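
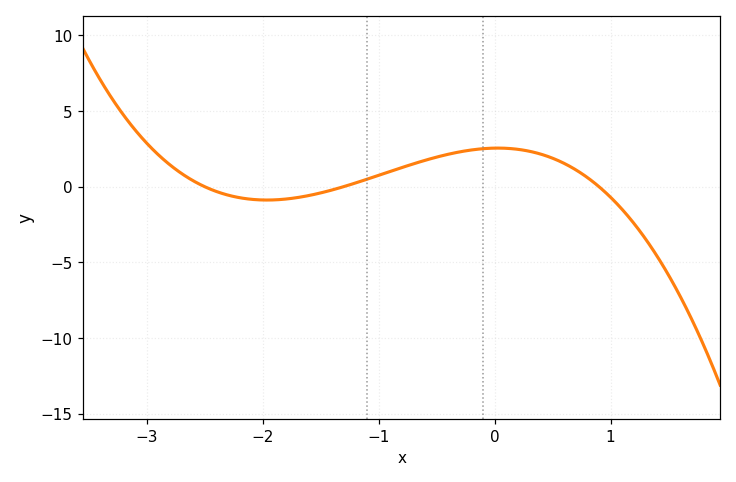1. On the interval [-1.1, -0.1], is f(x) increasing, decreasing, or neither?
increasing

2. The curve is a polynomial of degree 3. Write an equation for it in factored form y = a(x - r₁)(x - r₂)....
y = -0.87(x + 2.5)(x + 1.3)(x - 0.9)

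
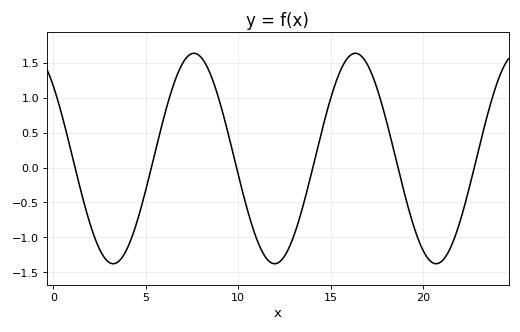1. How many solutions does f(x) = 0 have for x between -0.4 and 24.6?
6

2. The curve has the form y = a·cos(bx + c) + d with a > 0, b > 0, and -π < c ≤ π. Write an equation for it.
y = 1.51cos(0.72x + 0.81) + 0.13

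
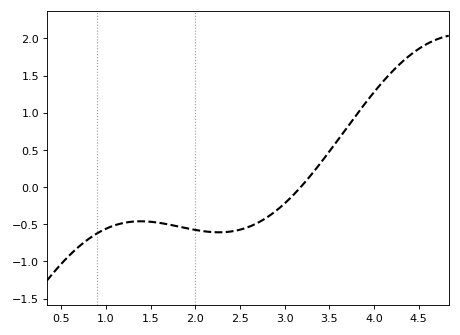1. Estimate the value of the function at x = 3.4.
0.32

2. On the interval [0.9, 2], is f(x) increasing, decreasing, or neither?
neither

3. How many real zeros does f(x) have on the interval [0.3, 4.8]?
1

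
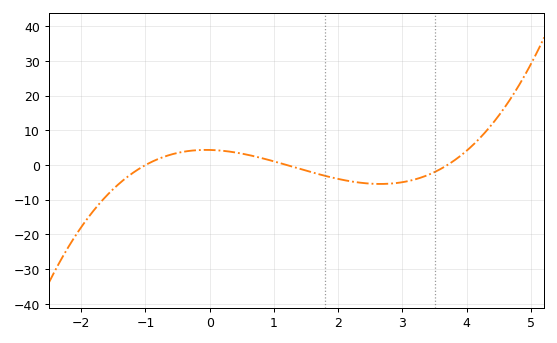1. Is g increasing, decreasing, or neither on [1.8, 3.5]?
neither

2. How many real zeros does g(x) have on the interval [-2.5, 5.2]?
3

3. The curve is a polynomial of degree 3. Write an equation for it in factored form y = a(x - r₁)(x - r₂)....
y = 0.98(x + 1)(x - 1.2)(x - 3.7)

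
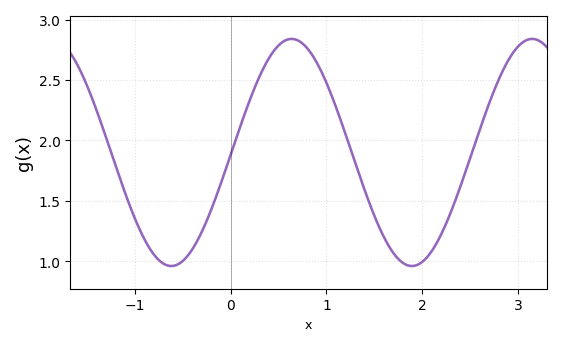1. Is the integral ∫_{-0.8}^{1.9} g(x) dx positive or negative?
positive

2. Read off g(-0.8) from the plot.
1.05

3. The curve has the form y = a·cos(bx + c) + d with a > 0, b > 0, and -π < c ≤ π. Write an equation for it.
y = 0.94cos(2.5x - 1.6) + 1.9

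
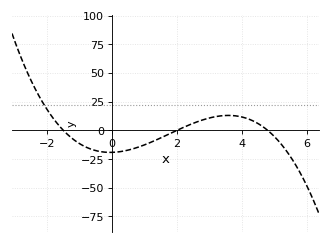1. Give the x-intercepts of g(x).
-1.5, 2, 4.8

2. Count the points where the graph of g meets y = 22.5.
1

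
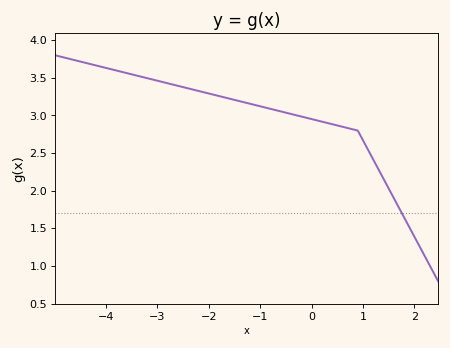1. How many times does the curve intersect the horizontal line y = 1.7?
1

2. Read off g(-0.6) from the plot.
3.05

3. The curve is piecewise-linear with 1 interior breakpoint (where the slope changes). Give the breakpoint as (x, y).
(0.9, 2.8)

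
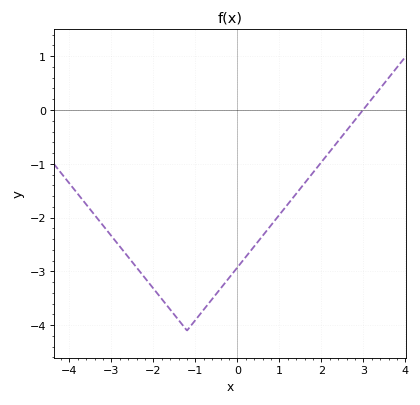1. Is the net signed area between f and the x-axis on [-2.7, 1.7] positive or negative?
negative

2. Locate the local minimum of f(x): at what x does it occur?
-1.2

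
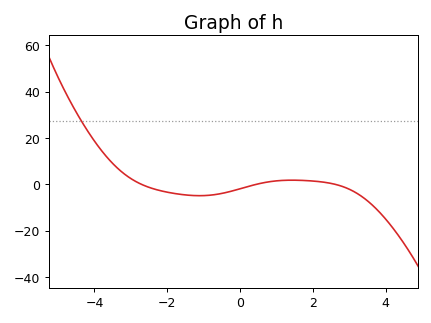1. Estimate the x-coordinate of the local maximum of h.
1.4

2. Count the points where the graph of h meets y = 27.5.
1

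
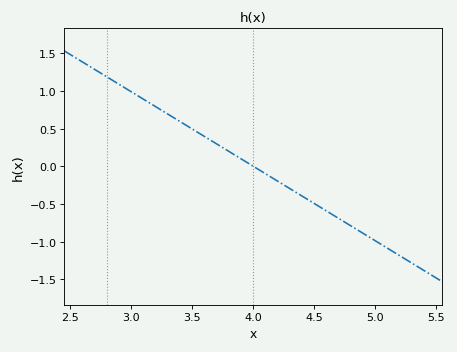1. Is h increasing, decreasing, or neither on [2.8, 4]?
decreasing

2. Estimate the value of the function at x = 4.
0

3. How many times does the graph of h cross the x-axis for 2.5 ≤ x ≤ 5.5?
1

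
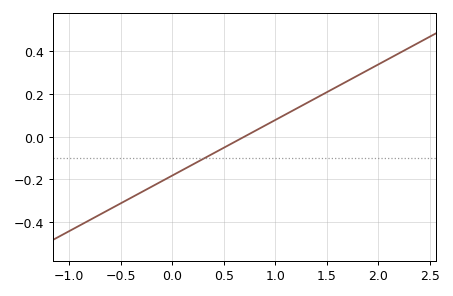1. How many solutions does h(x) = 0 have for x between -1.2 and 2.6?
1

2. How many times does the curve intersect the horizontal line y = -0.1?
1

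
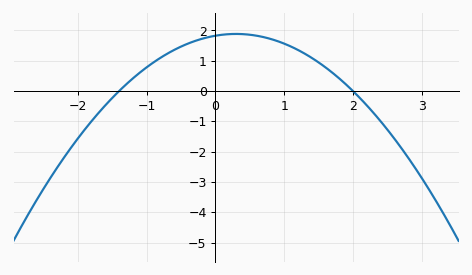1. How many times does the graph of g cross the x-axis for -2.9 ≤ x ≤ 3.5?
2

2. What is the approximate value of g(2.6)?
-1.6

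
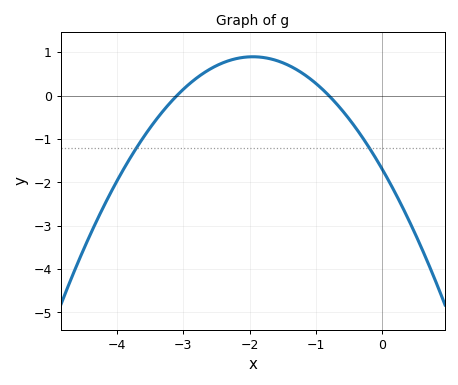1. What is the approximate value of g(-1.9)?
0.898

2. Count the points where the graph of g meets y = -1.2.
2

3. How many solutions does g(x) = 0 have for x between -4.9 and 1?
2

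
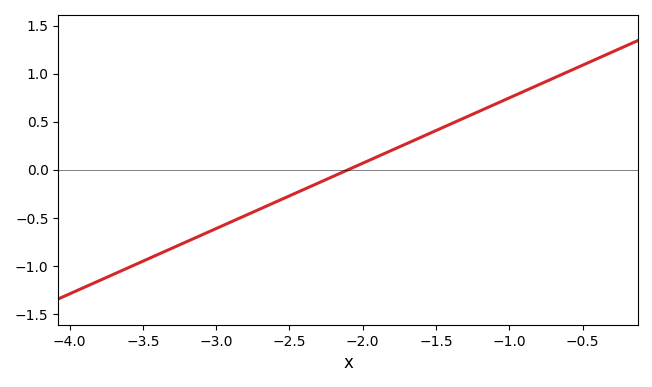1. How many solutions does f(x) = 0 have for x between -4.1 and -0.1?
1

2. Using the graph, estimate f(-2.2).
-0.05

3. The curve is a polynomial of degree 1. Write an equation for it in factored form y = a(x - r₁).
y = 0.68(x + 2.1)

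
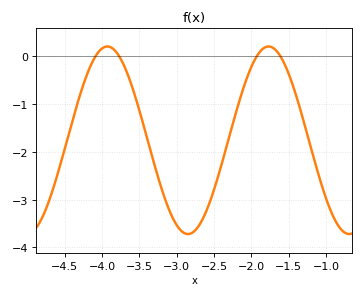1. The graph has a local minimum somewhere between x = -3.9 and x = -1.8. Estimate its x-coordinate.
-2.85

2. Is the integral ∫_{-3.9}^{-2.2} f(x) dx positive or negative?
negative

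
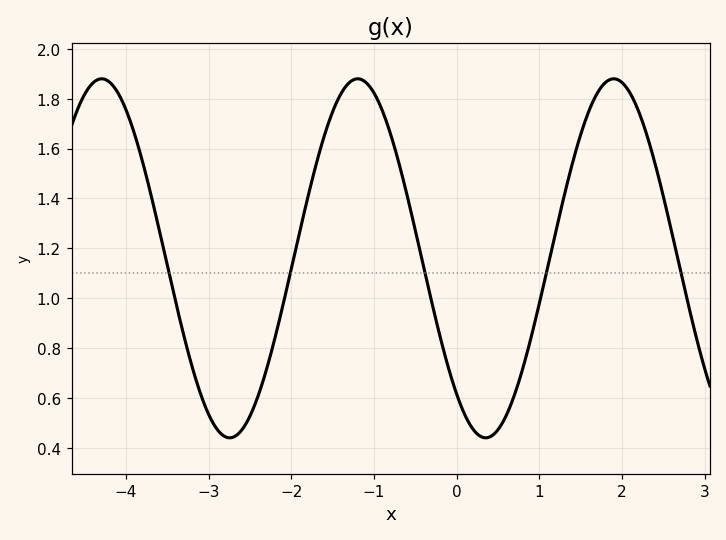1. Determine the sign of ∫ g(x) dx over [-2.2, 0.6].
positive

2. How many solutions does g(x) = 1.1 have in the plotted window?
5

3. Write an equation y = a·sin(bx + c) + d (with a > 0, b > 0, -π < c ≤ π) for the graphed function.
y = 0.72sin(2.03x - 2.28) + 1.16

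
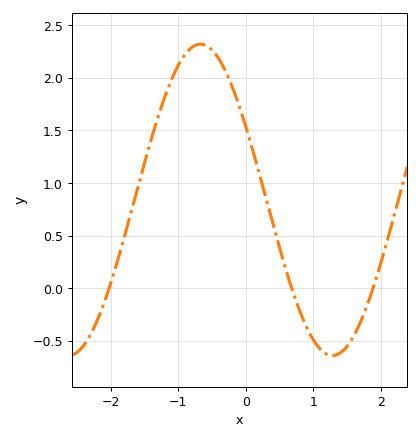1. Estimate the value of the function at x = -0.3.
2.06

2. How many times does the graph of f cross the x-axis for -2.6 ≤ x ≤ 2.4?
3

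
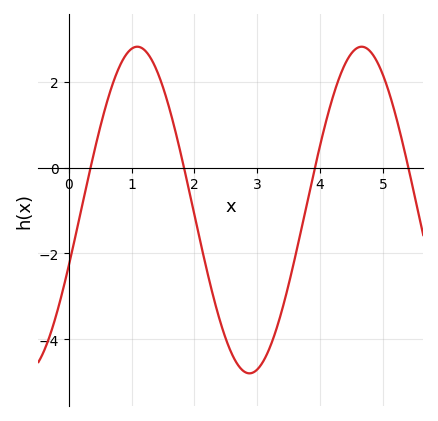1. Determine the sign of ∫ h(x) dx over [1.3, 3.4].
negative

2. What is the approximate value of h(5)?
2.2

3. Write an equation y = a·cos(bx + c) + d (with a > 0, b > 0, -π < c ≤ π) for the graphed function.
y = 3.81cos(1.8x - 1.9) - 0.99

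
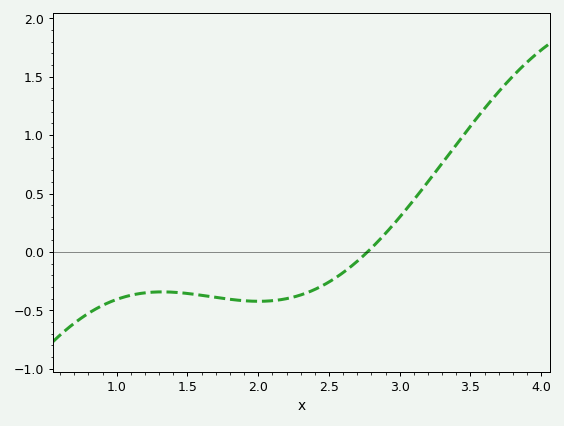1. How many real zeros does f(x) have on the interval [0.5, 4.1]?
1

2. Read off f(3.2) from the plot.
0.6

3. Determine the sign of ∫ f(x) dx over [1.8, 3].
negative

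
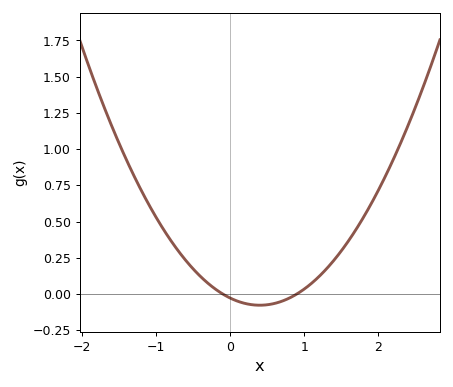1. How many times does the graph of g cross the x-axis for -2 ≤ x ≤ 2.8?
2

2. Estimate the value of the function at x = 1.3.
0.15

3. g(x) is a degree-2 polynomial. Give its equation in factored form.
y = 0.31(x + 0.1)(x - 0.9)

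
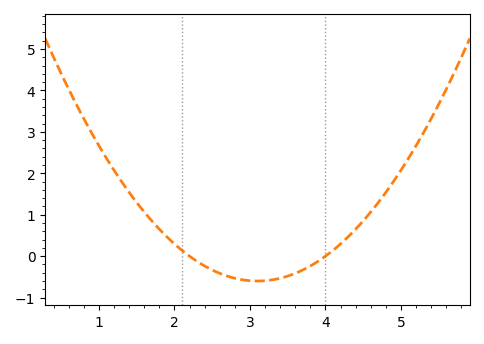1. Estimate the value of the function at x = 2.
0.296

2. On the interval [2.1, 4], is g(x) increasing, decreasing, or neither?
neither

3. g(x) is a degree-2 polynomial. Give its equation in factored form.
y = 0.74(x - 2.2)(x - 4)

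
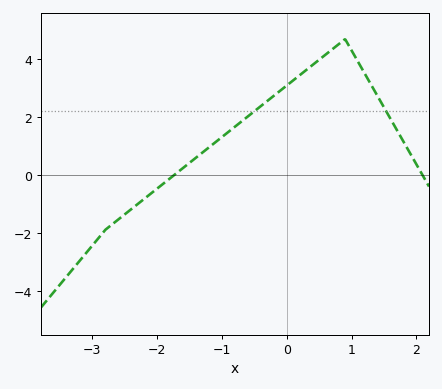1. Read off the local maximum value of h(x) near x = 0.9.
4.7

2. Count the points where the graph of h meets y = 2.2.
2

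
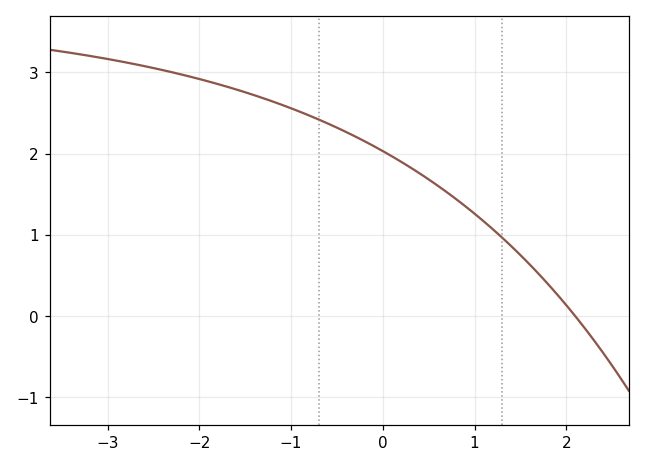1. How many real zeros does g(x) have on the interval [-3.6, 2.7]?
1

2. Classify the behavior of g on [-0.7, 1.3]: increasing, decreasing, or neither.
decreasing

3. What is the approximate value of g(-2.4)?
3.03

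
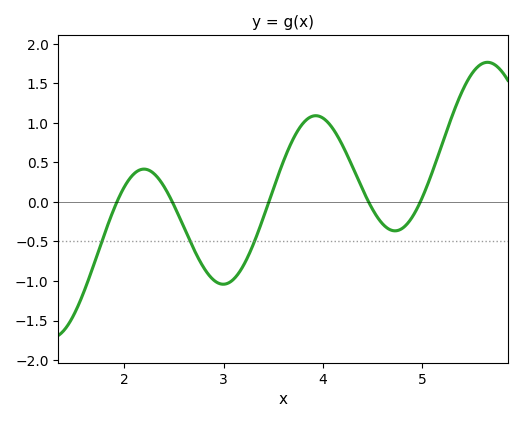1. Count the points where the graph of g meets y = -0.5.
3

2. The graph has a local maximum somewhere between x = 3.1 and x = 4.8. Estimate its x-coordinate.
3.9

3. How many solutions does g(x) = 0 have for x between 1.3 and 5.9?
5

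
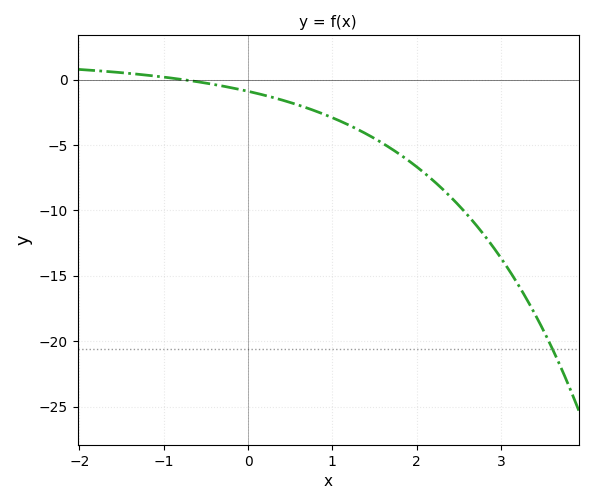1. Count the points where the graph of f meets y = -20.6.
1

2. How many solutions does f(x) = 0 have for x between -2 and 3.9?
1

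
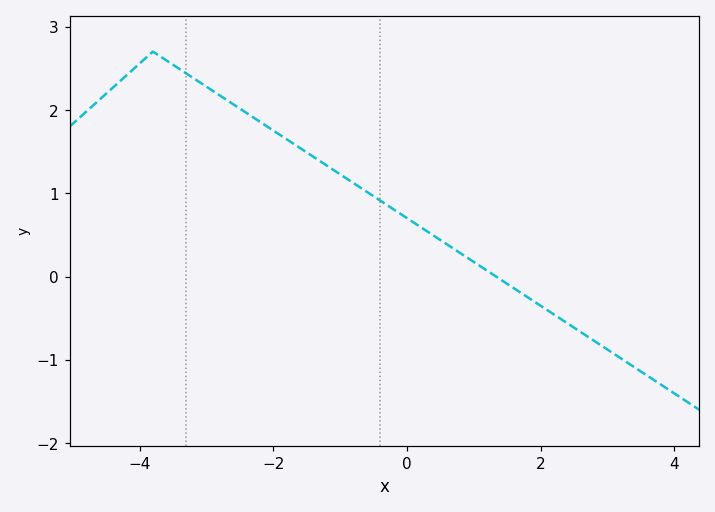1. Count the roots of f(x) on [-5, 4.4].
1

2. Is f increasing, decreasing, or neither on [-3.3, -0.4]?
decreasing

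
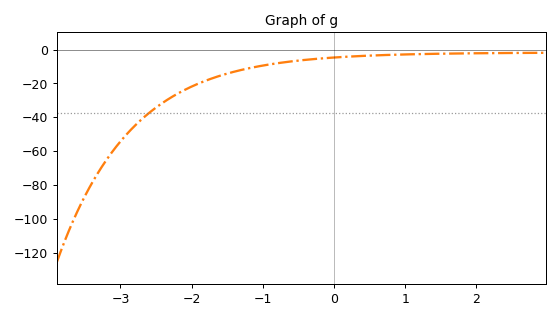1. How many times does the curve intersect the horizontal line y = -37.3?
1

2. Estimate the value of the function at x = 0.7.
-3.2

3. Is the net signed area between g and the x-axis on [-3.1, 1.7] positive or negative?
negative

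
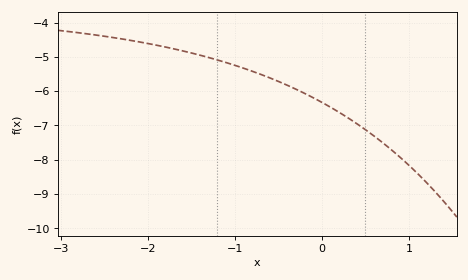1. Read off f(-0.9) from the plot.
-5.33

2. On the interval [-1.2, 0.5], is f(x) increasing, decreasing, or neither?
decreasing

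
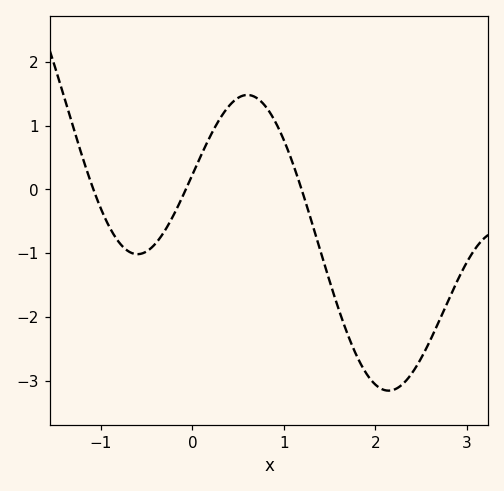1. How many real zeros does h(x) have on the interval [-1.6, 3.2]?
3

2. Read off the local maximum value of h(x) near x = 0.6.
1.5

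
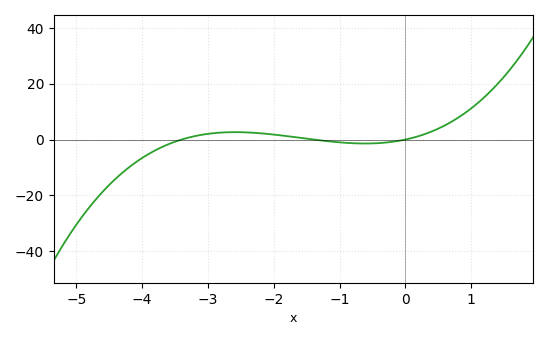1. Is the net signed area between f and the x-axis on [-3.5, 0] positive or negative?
positive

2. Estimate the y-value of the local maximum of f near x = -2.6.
2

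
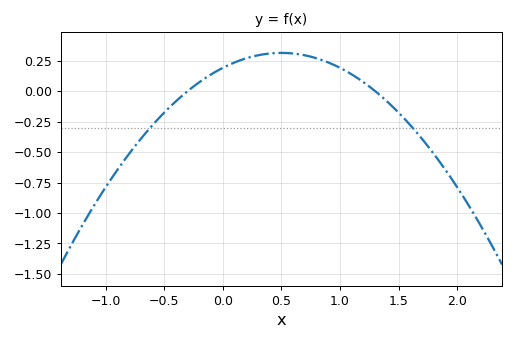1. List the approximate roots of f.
-0.3, 1.3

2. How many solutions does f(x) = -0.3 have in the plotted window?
2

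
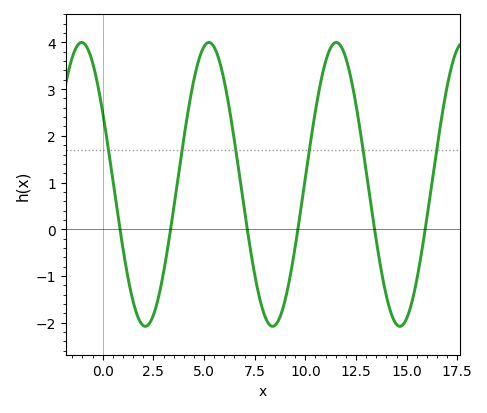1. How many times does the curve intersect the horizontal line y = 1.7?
6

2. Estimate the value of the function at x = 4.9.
3.8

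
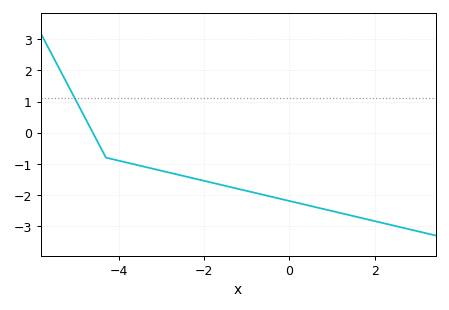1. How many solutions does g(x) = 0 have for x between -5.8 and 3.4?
1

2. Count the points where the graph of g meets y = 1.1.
1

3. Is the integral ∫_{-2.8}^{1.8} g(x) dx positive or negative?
negative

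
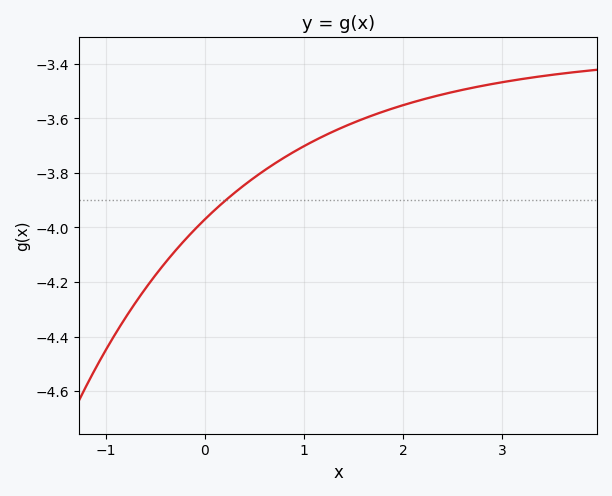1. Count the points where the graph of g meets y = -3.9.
1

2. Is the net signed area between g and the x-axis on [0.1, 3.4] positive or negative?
negative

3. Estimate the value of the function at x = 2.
-3.56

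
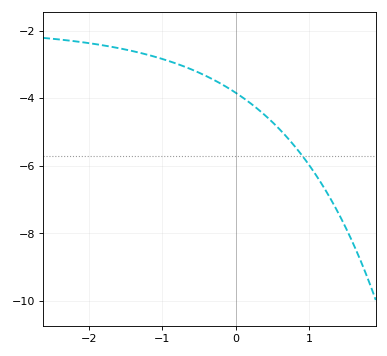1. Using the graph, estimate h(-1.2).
-2.8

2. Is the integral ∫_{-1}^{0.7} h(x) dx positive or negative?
negative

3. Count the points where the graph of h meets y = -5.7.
1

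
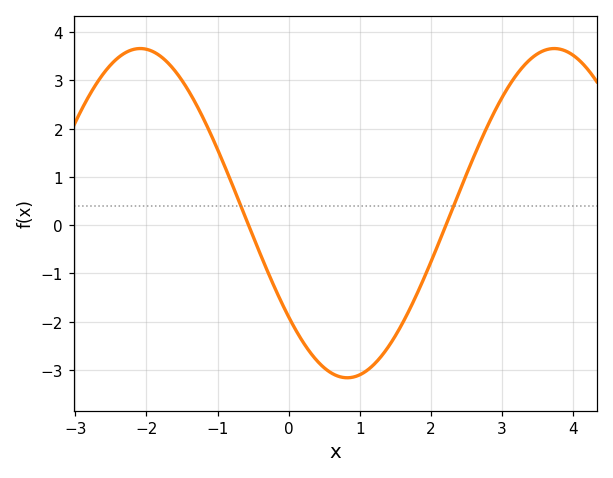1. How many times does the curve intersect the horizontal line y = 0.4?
2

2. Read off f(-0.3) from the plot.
-0.9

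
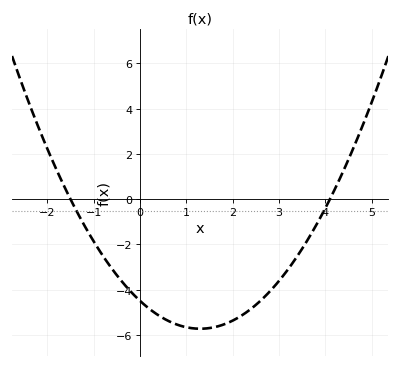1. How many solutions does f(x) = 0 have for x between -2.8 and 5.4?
2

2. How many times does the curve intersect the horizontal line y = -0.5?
2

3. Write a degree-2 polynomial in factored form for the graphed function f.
y = 0.73(x + 1.5)(x - 4.1)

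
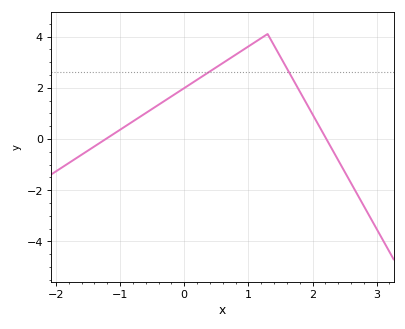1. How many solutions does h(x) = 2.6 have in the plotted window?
2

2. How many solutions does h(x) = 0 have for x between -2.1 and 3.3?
2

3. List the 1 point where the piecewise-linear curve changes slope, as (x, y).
(1.3, 4.1)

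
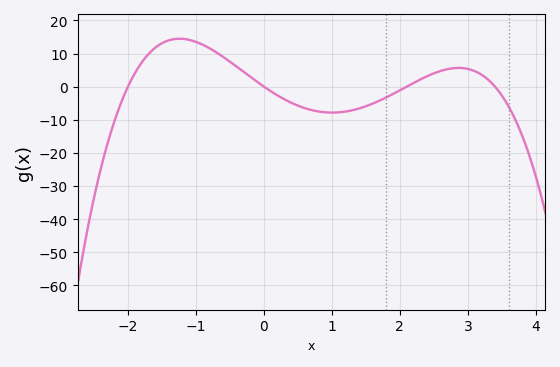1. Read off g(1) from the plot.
-8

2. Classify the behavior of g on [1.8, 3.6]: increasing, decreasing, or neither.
neither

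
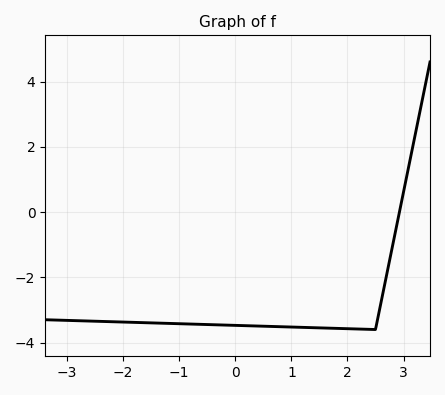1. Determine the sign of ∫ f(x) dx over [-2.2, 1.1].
negative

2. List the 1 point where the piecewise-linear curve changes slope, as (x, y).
(2.5, -3.6)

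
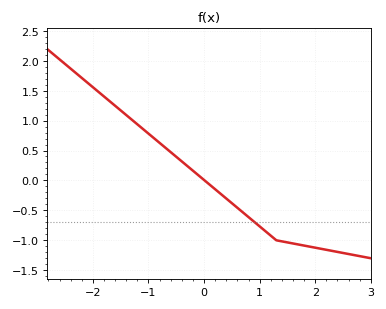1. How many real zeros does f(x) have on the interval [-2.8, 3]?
1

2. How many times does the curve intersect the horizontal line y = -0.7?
1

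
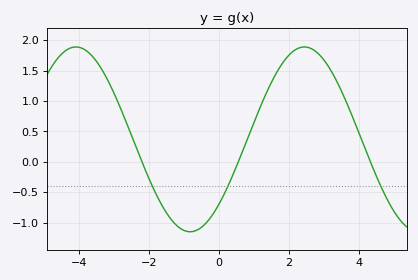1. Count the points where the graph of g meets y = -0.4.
3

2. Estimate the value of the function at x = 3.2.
1.5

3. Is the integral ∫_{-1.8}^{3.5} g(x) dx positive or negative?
positive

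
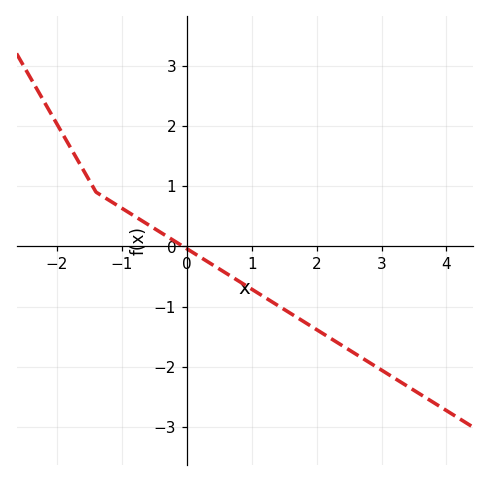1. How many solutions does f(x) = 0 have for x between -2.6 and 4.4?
1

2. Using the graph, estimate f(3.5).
-2.39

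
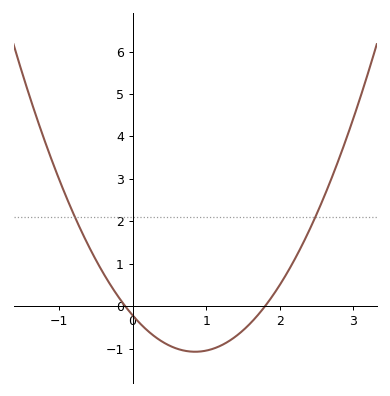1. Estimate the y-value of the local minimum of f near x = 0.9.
-1.1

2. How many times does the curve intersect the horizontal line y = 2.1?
2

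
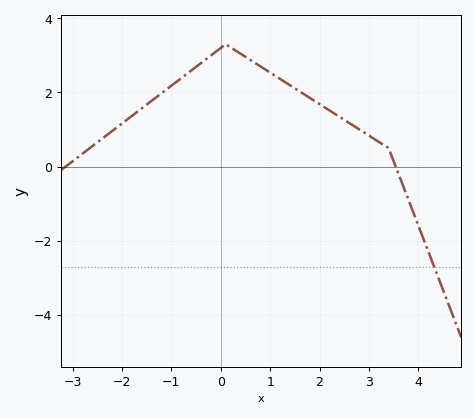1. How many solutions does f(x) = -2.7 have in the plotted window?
1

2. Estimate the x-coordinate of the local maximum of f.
0.101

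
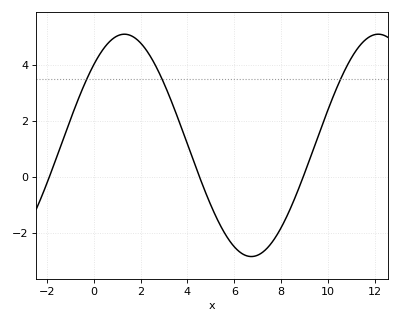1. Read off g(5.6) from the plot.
-2.02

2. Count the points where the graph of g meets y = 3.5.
3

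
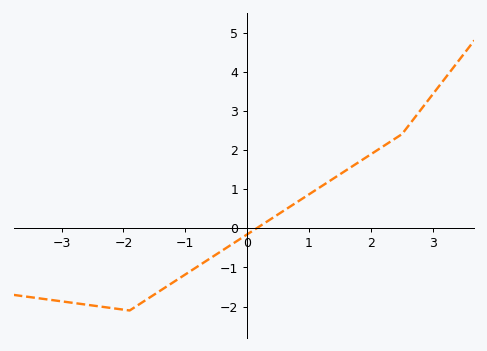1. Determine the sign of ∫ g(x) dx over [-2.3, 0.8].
negative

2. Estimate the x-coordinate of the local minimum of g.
-1.9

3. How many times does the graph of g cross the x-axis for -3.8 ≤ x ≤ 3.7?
1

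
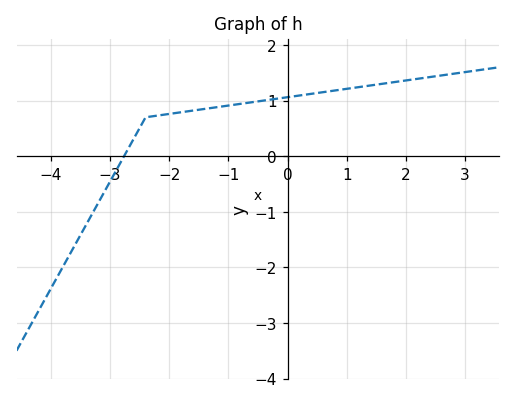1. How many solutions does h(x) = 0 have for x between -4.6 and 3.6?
1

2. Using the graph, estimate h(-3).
-0.5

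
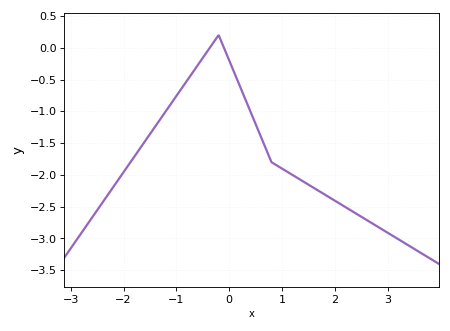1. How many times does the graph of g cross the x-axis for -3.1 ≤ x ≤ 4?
2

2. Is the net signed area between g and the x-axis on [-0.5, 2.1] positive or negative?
negative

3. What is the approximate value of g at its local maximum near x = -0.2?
0.198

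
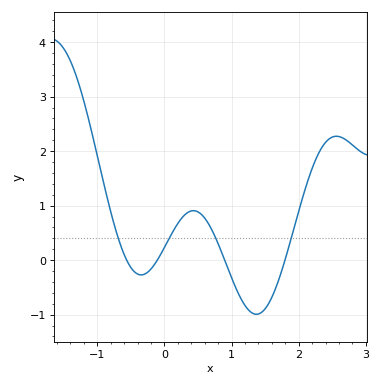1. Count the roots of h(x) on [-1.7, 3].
4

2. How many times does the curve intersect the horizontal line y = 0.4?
4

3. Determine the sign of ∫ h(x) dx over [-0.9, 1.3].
positive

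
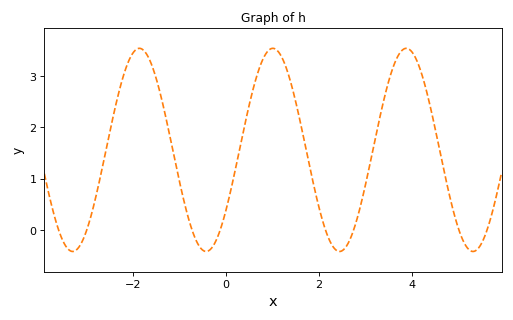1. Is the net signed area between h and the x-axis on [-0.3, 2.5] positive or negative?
positive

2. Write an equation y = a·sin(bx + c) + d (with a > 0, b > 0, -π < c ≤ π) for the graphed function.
y = 1.98sin(2.2x - 0.64) + 1.56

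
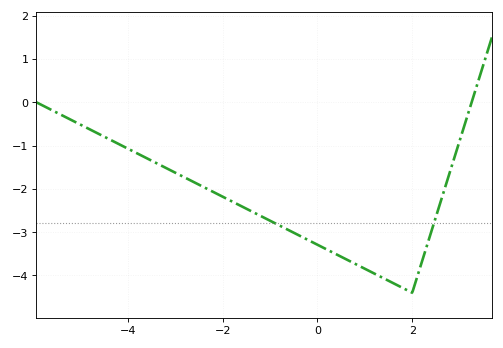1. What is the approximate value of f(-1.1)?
-2.7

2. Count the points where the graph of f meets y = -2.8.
2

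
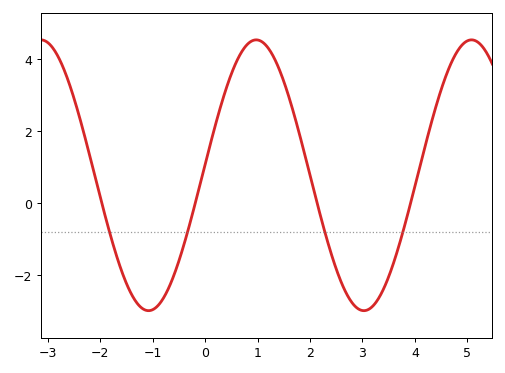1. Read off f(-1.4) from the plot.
-2.55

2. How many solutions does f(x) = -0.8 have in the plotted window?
4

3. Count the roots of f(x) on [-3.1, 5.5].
4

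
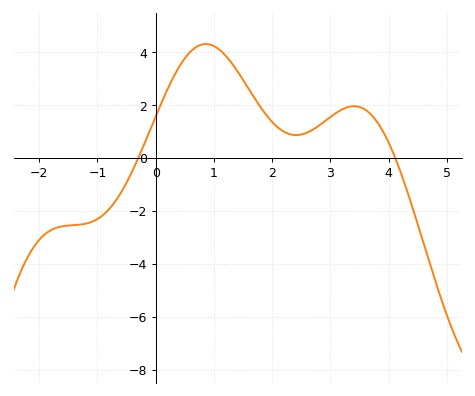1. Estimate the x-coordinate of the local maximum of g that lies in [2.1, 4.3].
3.4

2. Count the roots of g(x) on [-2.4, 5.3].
2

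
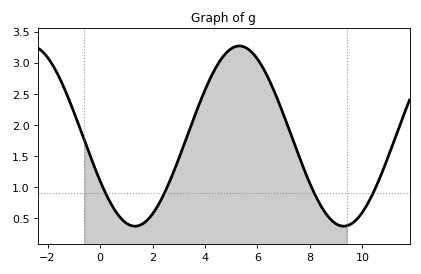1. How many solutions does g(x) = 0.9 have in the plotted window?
4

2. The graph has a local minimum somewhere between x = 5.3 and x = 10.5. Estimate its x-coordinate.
9.2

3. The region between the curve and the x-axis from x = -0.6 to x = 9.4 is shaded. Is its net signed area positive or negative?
positive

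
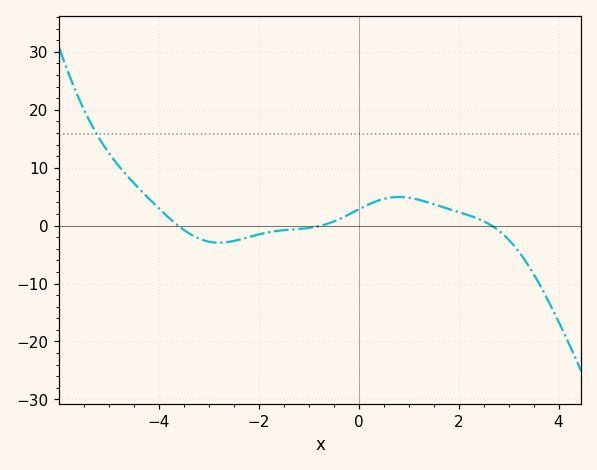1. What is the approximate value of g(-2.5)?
-3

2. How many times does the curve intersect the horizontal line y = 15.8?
1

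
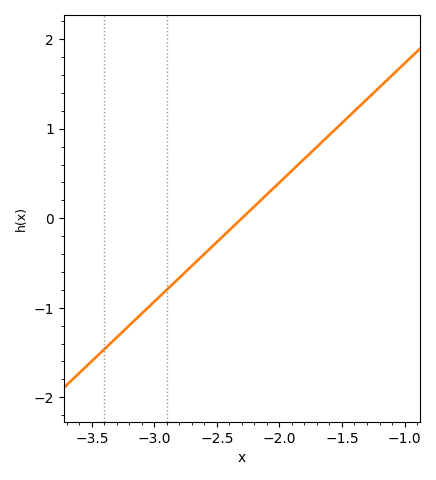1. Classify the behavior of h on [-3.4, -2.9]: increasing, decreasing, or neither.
increasing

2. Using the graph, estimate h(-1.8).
0.7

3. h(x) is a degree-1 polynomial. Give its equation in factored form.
y = 1.33(x + 2.3)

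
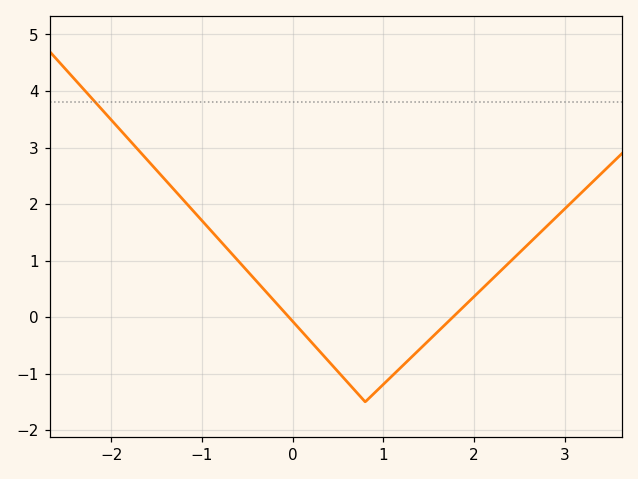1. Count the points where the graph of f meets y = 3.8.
1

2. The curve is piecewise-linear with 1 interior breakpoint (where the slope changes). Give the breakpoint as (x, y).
(0.8, -1.5)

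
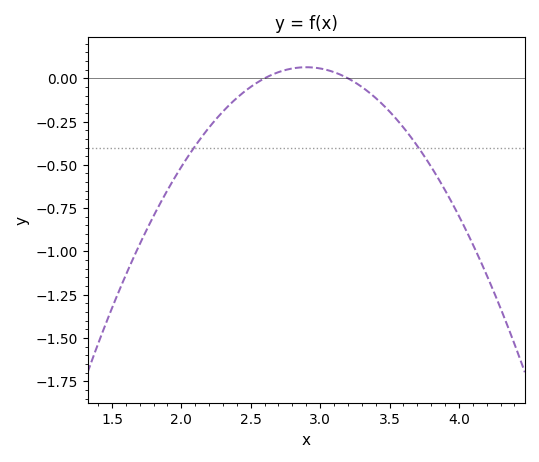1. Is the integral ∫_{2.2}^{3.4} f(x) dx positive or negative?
negative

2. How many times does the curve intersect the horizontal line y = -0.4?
2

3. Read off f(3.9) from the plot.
-0.646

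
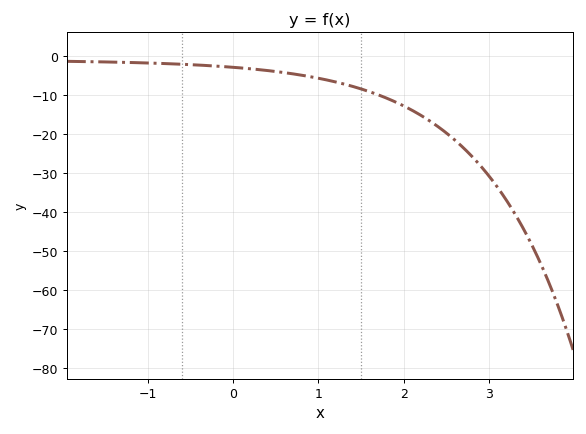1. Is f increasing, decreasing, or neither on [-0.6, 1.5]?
decreasing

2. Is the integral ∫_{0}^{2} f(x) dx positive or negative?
negative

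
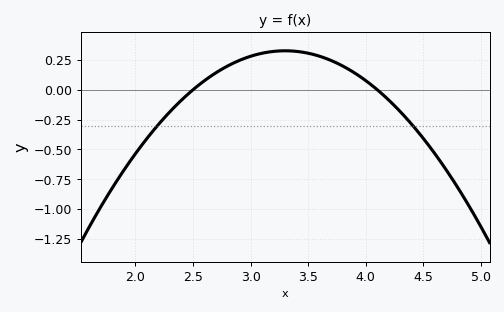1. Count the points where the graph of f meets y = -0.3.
2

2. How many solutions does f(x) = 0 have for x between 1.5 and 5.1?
2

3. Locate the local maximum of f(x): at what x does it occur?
3.3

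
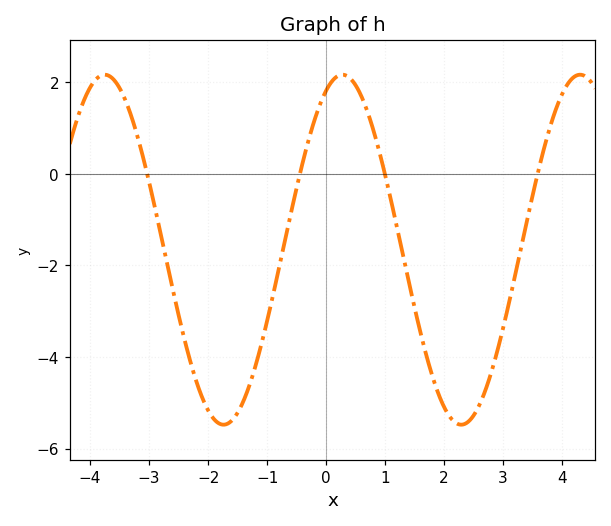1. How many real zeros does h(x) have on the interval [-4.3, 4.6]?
4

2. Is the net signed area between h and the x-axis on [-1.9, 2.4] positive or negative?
negative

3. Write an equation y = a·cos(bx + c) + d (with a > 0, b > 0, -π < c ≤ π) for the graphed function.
y = 3.82cos(1.56x - 0.43) - 1.66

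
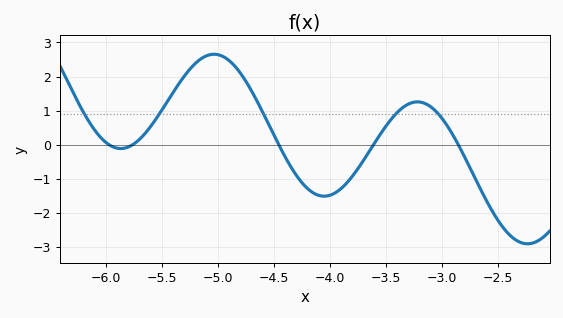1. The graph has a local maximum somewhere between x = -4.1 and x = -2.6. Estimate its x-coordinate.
-3.21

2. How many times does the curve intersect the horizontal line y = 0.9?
5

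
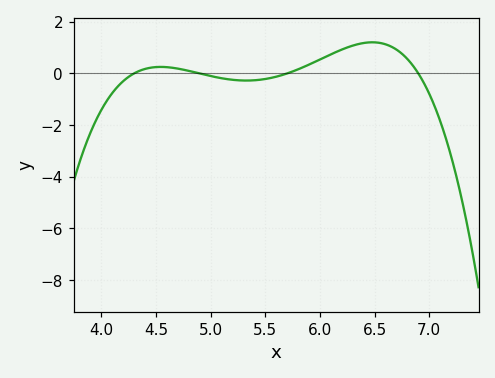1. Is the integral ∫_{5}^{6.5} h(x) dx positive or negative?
positive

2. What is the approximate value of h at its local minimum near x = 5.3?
-0.275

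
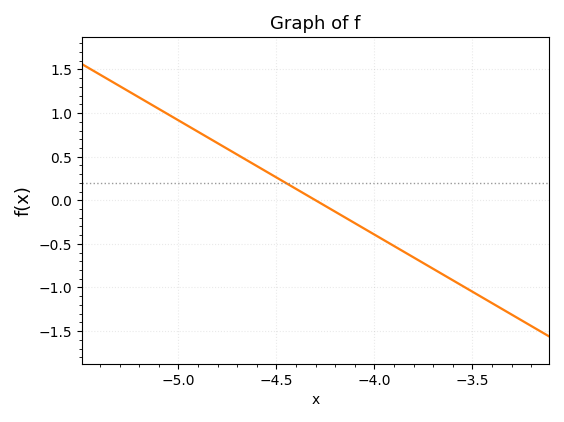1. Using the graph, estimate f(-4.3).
0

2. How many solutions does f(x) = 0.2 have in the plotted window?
1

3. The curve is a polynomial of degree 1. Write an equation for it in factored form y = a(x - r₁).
y = -1.31(x + 4.3)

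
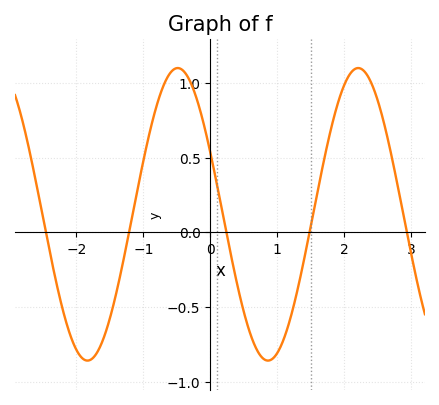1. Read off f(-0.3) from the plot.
1.01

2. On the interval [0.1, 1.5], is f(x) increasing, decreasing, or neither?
neither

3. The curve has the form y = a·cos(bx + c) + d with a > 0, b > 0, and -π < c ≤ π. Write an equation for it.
y = 0.98cos(2.33x + 1.13) + 0.12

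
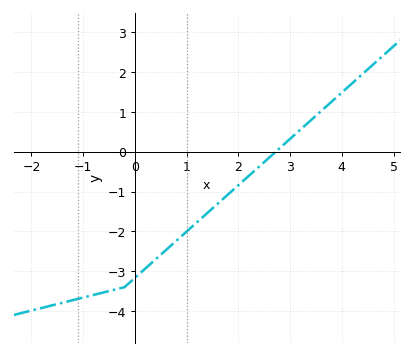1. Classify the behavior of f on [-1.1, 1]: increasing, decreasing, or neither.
increasing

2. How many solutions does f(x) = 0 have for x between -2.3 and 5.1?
1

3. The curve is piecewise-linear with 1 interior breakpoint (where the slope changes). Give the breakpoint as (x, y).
(-0.2, -3.4)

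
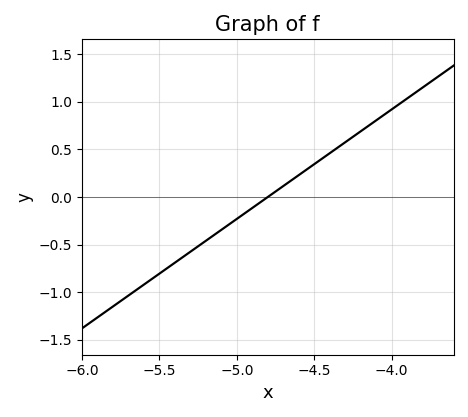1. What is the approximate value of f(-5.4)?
-0.7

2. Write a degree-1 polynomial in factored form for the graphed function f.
y = 1.15(x + 4.8)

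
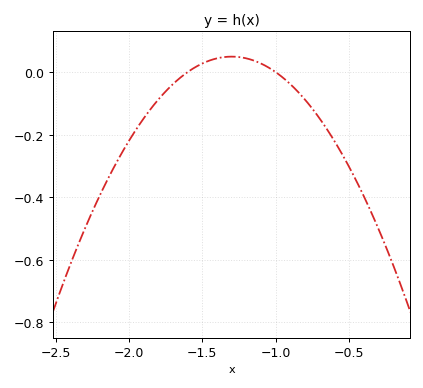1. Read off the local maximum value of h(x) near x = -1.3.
0.05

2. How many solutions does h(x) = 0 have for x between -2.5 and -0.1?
2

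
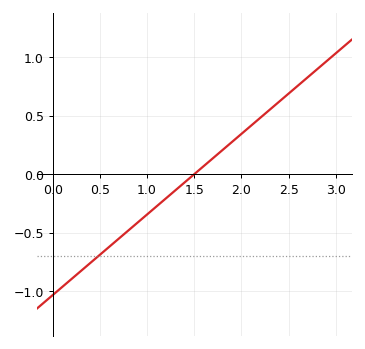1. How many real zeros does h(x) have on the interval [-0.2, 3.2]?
1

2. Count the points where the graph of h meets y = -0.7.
1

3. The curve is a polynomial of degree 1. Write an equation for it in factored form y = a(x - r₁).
y = 0.69(x - 1.5)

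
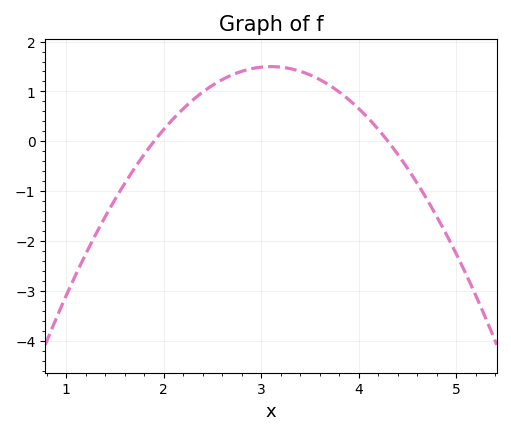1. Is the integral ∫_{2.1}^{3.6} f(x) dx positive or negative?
positive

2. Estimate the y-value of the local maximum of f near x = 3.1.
1.5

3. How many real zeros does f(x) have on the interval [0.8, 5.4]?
2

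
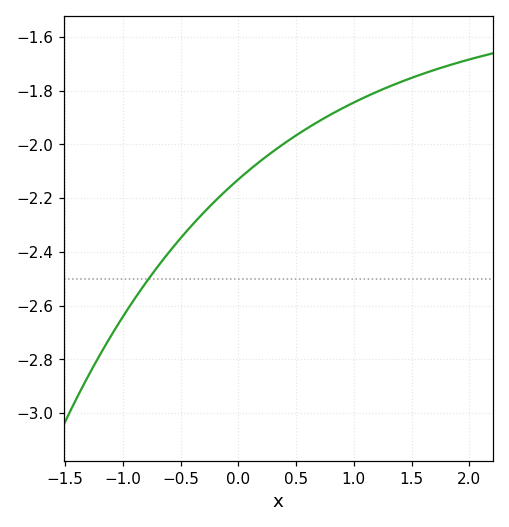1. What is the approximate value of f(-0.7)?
-2.46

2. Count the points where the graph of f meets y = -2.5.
1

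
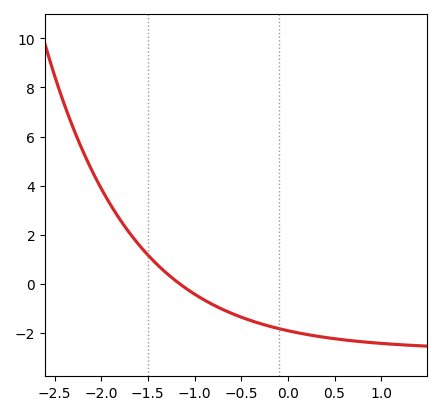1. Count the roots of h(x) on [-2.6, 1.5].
1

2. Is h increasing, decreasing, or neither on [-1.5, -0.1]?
decreasing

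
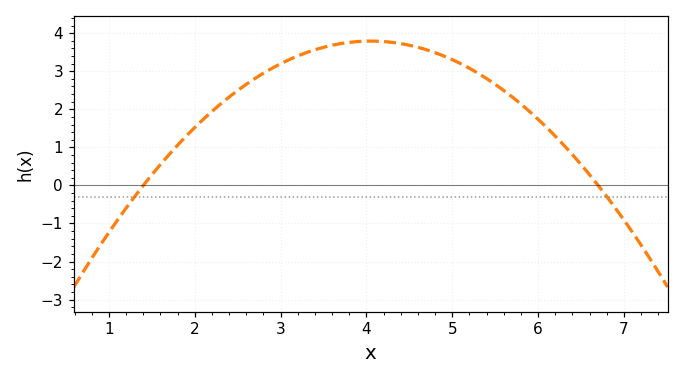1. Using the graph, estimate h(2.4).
2.3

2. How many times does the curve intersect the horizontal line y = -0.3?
2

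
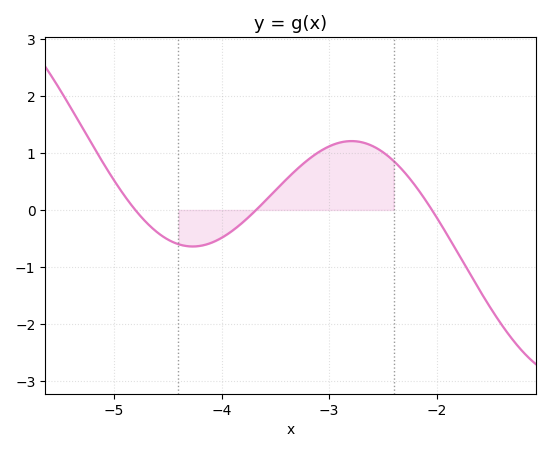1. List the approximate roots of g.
-4.8, -3.7, -2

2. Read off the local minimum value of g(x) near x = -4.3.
-0.6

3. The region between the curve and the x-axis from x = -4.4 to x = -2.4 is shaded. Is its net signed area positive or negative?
positive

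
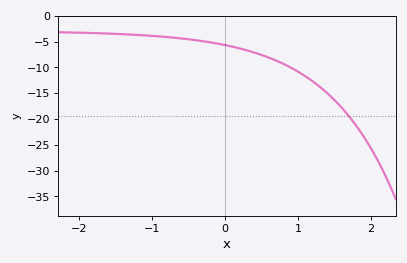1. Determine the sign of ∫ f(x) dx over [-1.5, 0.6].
negative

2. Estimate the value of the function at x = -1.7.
-3.5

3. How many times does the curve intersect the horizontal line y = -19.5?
1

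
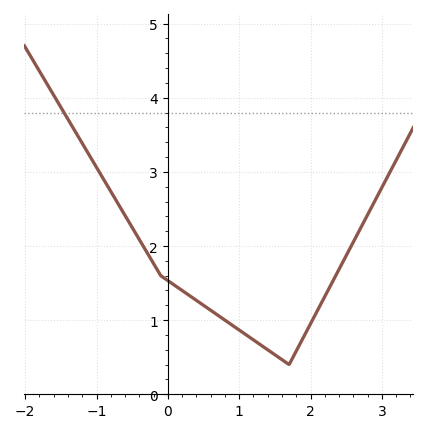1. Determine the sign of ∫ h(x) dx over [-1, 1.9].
positive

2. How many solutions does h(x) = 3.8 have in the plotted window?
1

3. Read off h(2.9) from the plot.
2.6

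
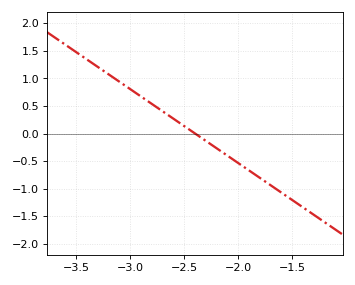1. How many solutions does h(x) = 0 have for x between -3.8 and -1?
1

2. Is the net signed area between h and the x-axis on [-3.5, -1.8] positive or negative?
positive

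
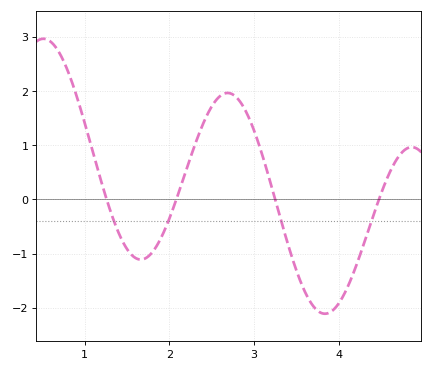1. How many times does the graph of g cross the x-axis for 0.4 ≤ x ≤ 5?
4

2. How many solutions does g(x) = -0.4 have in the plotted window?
4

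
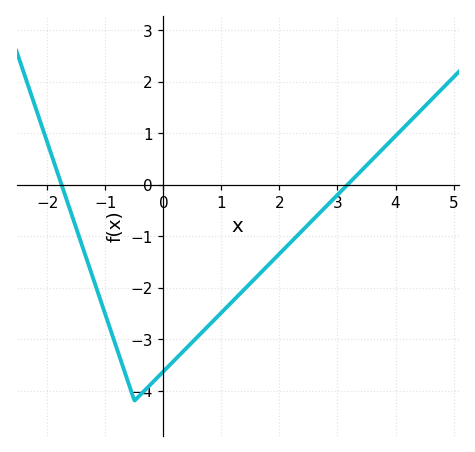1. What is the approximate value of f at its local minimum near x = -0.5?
-4.2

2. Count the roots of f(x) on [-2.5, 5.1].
2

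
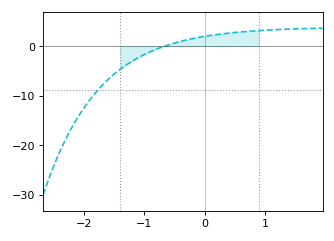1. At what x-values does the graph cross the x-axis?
-0.7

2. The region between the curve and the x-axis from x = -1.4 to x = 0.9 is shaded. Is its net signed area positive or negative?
positive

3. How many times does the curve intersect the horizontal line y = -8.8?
1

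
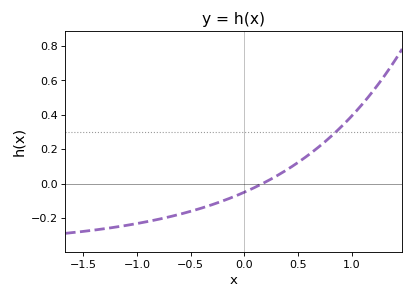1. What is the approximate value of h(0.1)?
-0.021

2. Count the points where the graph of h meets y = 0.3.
1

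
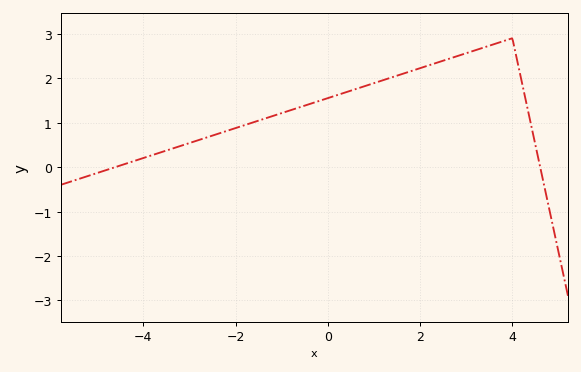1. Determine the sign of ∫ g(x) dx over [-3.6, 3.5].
positive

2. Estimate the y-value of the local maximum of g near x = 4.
2.9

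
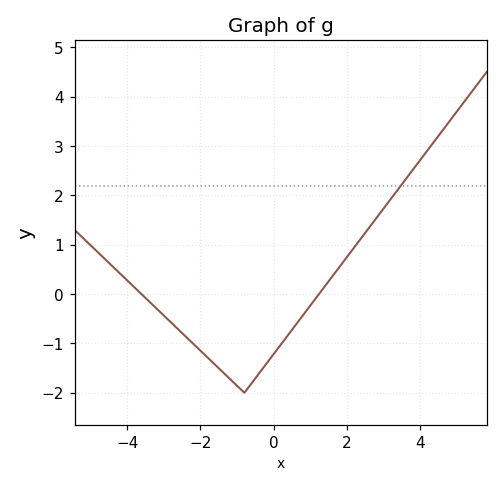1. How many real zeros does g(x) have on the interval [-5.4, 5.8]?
2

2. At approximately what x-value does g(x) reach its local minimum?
-0.8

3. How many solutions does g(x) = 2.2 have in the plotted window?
1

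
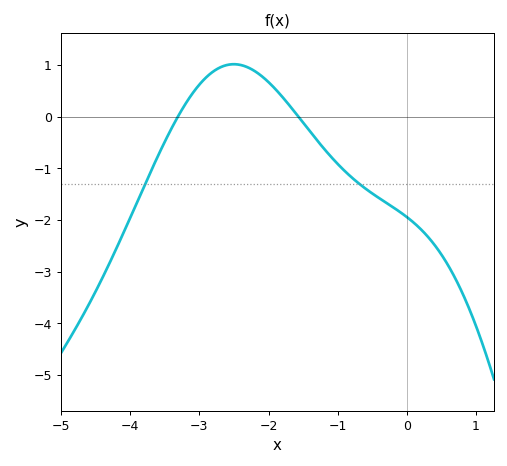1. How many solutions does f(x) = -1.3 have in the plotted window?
2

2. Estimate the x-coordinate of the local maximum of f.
-2.5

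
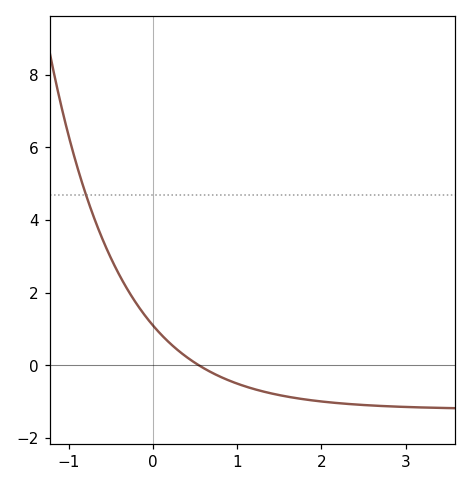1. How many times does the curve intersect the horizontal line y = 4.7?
1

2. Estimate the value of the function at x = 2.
-1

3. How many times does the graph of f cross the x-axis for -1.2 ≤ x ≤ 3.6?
1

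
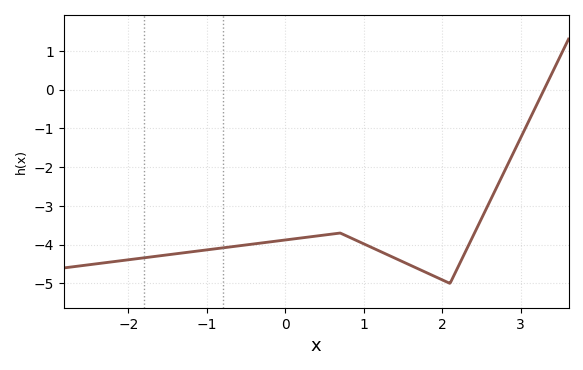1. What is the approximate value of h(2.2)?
-4.6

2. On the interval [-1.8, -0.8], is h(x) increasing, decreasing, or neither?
increasing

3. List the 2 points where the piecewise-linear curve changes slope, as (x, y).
(0.7, -3.7); (2.1, -5)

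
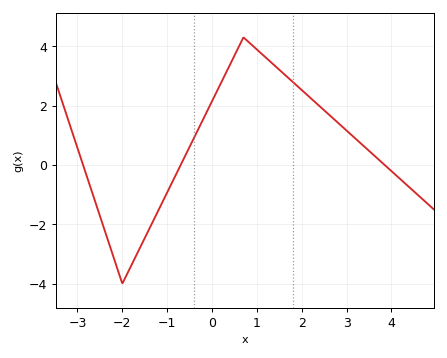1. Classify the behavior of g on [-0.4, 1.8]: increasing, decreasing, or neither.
neither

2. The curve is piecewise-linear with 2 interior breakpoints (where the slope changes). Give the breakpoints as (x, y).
(-2, -4); (0.7, 4.3)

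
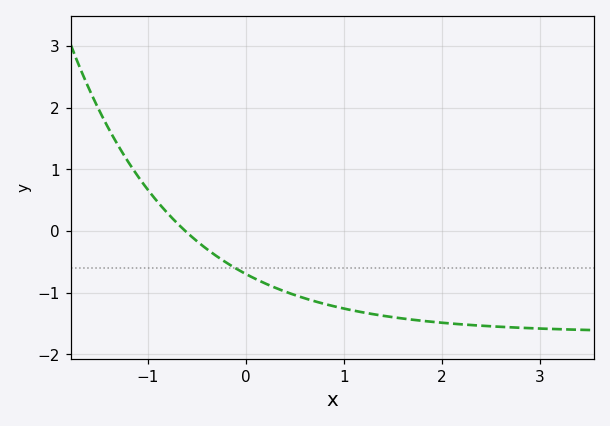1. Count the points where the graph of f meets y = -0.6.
1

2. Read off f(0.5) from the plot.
-1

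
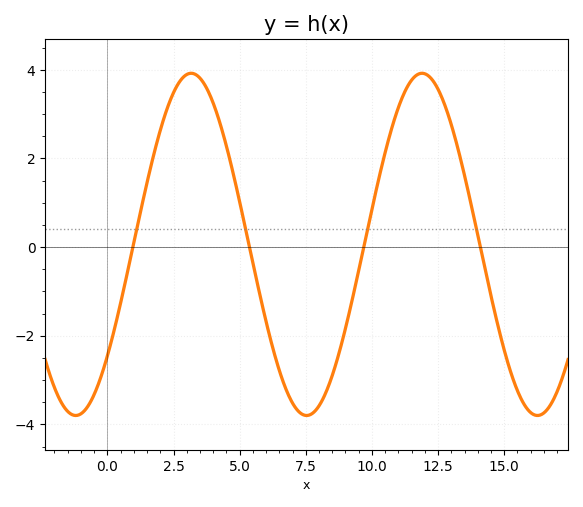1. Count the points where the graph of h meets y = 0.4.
4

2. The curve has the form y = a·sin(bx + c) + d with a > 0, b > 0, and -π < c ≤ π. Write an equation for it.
y = 3.86sin(0.72x - 0.71) + 0.06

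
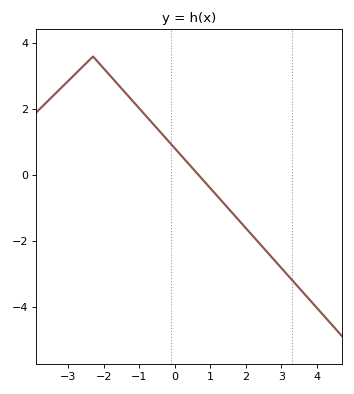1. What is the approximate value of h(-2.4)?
3.4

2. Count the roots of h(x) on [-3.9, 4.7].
1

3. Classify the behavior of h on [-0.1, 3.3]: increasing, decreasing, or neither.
decreasing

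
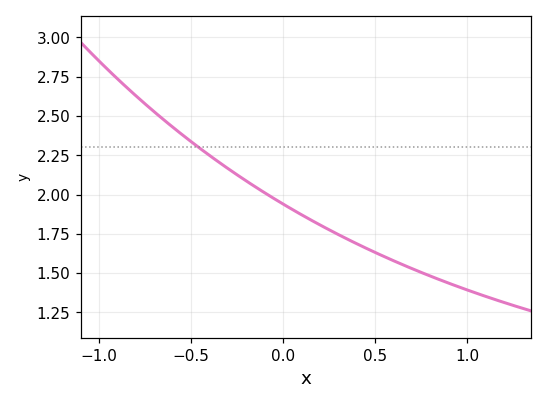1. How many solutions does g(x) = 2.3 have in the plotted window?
1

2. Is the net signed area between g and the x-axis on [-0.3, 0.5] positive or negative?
positive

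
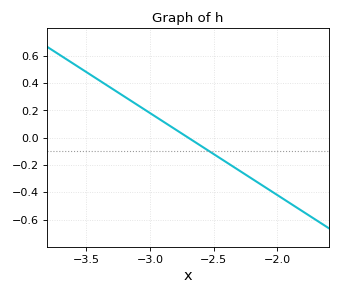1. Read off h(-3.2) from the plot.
0.3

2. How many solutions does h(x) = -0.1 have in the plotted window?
1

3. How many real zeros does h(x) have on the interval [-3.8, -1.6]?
1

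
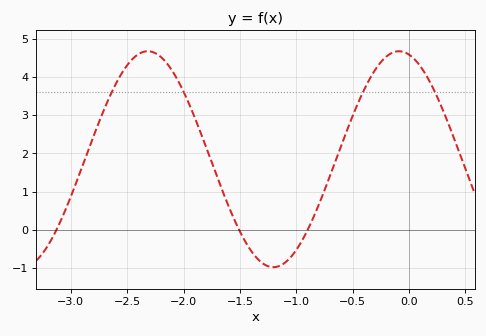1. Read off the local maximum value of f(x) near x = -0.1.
4.68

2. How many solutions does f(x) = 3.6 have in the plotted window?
4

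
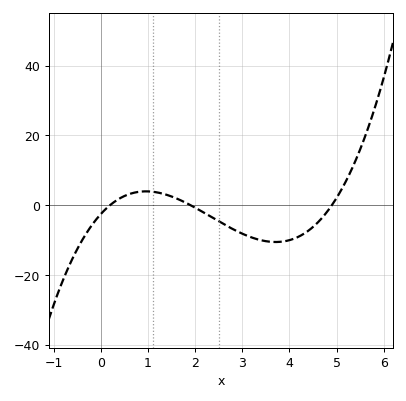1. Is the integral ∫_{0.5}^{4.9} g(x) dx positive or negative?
negative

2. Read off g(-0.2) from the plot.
-6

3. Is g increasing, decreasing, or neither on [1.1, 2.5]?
decreasing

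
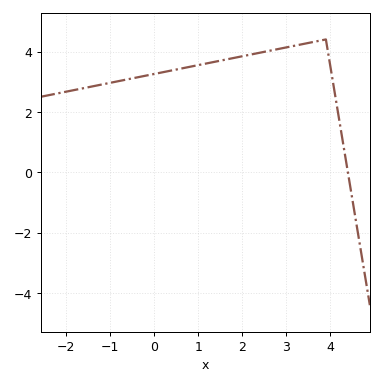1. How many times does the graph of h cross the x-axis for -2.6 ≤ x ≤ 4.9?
1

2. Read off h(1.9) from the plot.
3.8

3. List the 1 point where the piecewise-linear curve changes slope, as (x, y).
(3.9, 4.4)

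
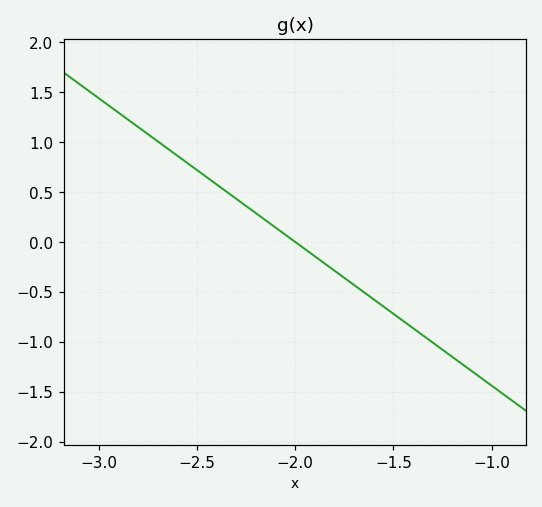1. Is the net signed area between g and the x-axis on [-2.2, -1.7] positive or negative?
negative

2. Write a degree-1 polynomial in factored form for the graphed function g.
y = -1.44(x + 2)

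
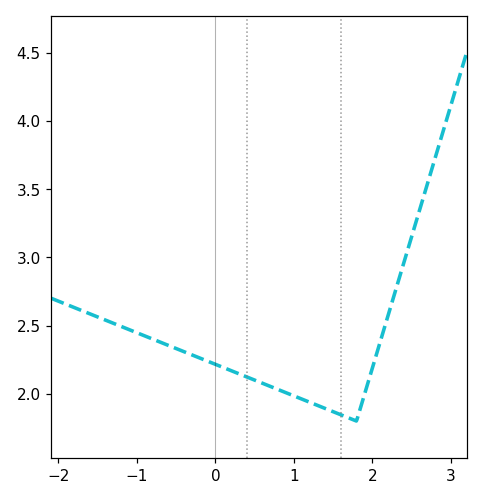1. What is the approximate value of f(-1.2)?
2.5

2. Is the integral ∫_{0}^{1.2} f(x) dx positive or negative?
positive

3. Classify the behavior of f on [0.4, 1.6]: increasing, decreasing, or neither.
decreasing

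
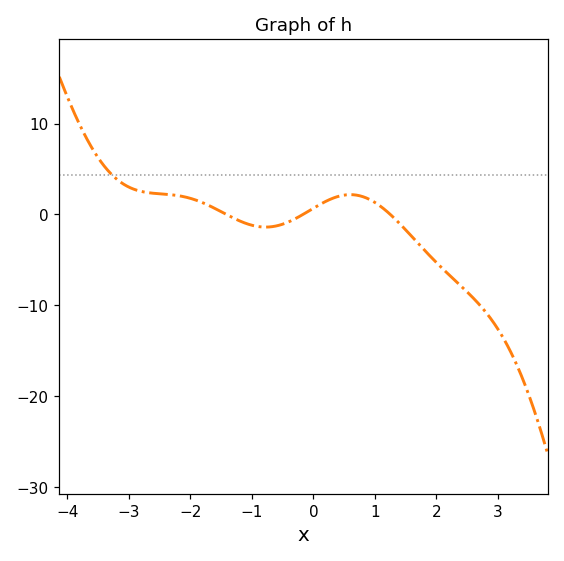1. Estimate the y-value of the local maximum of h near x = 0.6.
2.18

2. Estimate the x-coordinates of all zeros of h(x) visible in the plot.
-1.41, -0.168, 1.25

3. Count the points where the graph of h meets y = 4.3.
1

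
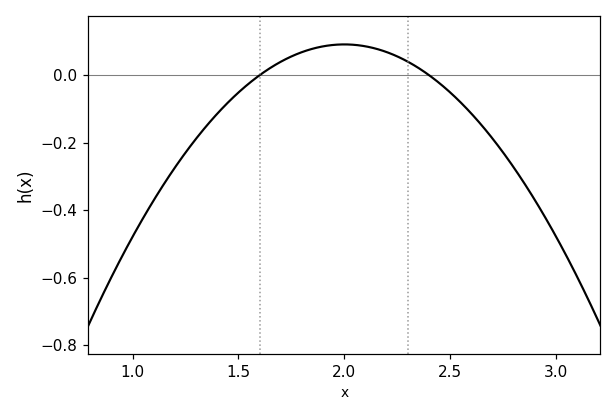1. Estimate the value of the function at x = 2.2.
0.06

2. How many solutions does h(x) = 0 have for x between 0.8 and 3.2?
2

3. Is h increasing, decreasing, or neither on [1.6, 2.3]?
neither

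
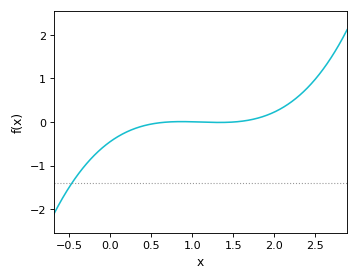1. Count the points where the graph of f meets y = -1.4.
1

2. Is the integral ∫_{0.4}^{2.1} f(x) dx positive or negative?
positive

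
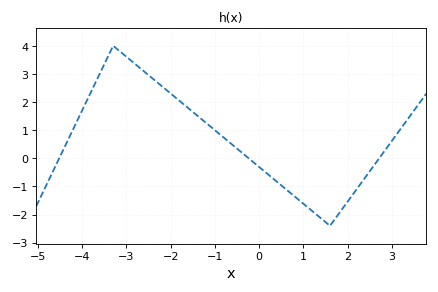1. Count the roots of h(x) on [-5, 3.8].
3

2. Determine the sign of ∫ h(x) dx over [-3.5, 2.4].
positive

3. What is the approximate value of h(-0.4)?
0.212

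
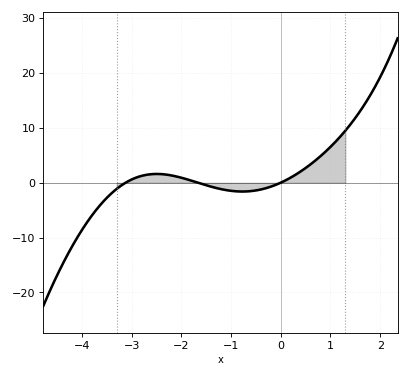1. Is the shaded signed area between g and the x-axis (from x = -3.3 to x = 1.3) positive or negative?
positive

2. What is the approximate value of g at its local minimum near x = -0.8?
-2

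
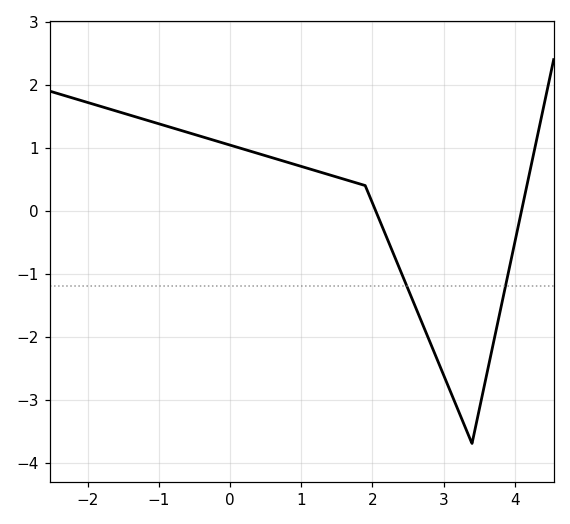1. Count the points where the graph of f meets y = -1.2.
2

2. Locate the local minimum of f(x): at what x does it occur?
3.4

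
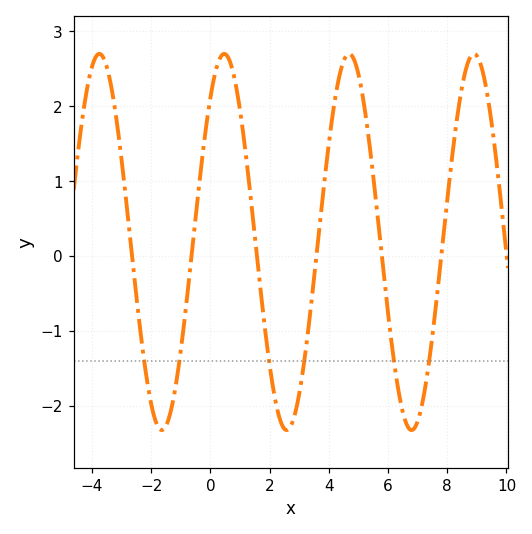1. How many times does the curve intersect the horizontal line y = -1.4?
6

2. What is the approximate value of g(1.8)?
-0.813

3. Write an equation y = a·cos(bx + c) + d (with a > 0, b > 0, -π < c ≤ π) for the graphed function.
y = 2.51cos(1.49x - 0.7) + 0.19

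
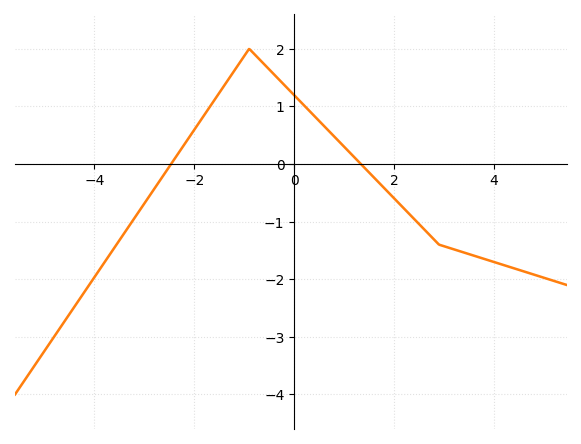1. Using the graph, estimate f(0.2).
1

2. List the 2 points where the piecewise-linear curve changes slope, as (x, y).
(-0.9, 2); (2.9, -1.4)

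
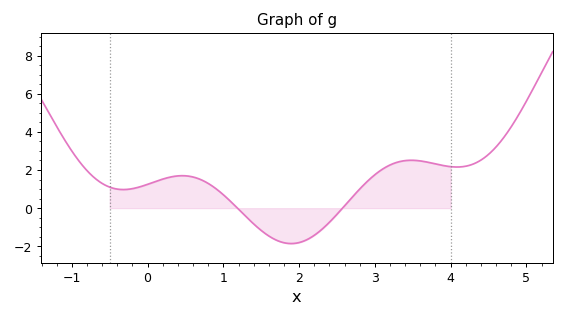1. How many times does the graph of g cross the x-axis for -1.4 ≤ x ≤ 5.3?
2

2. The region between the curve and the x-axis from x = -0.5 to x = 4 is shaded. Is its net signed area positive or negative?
positive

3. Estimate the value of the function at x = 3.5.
2.6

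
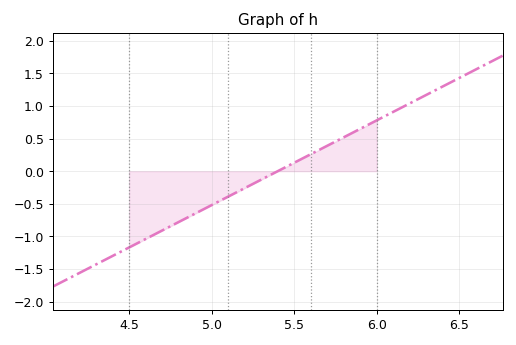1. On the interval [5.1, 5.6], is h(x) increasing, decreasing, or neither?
increasing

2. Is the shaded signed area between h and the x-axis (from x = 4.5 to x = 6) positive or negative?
negative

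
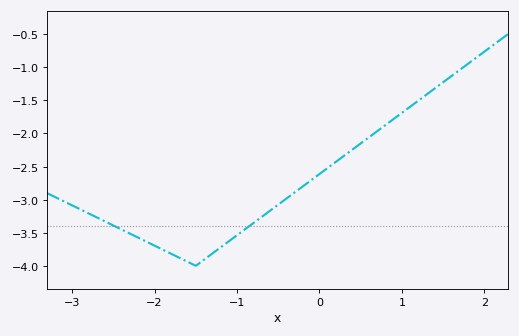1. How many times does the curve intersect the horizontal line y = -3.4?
2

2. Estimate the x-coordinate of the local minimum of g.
-1.5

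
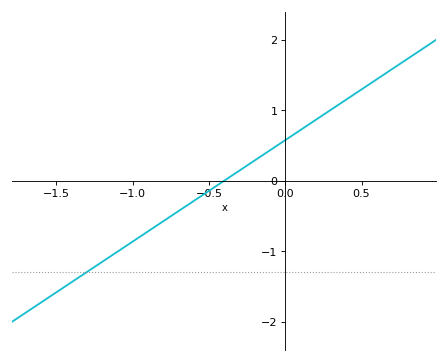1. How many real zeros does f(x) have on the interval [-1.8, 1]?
1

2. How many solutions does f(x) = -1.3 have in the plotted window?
1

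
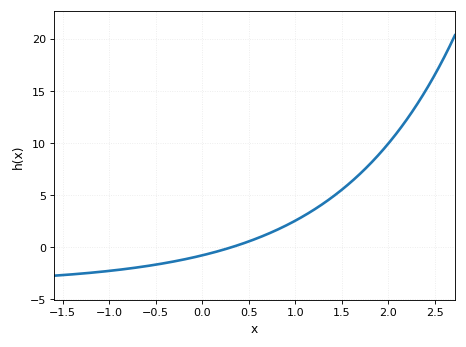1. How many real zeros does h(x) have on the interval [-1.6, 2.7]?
1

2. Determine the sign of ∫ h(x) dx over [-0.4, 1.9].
positive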